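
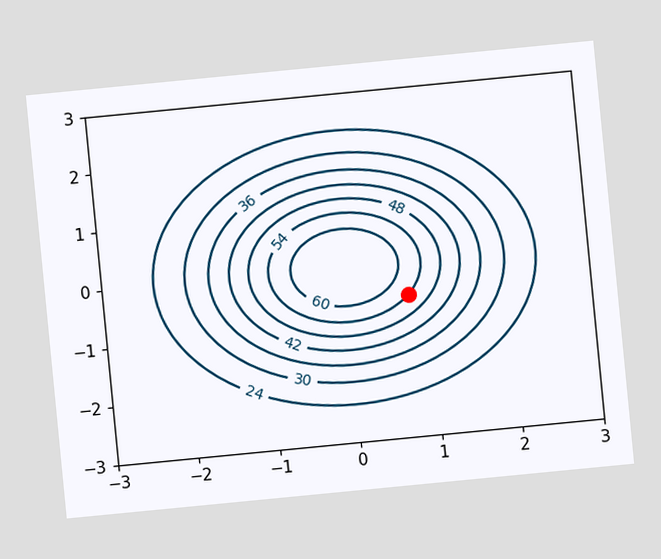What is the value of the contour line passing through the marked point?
The chart is tilted about 6° counter-clockwise. The marked point sits on the contour labelled 54.

54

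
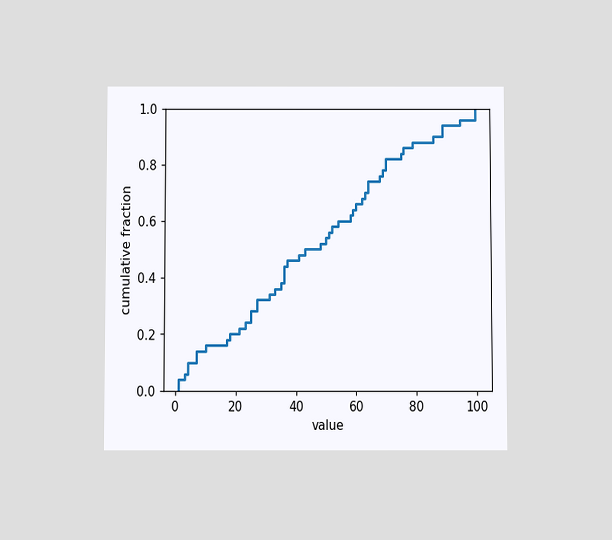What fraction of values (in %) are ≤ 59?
64%

The chart is viewed slightly from below. At x=59 the ECDF step is at 64%.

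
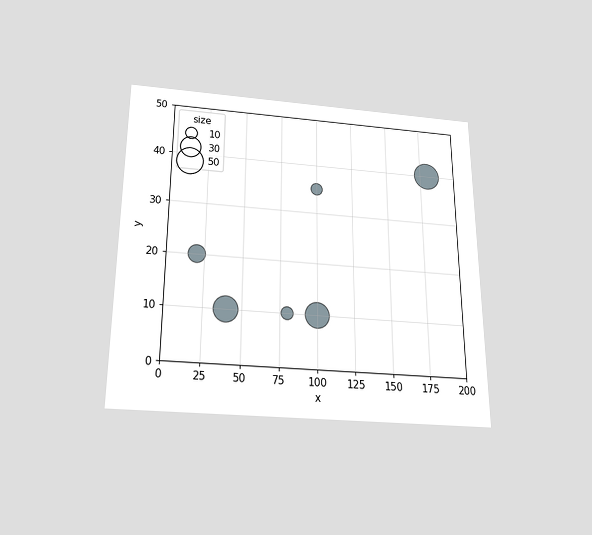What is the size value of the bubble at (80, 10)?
10

The chart is viewed slightly from below. Matching the bubble at (80, 10) against the size legend gives 10.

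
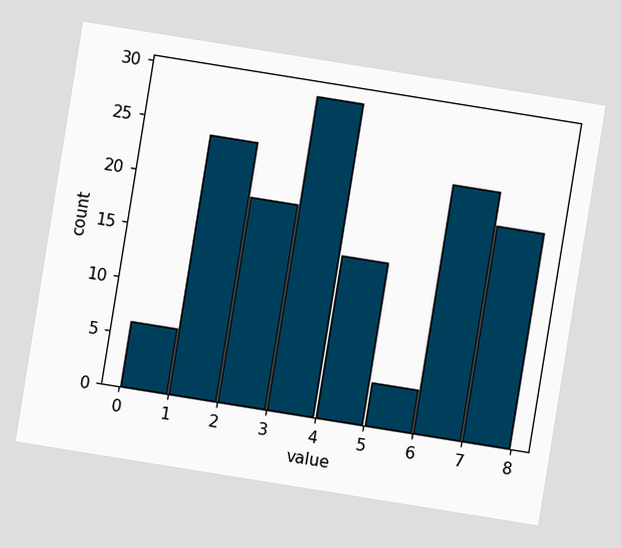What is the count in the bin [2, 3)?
The chart is tilted about 9° clockwise. The [2, 3) bin has height 19.

19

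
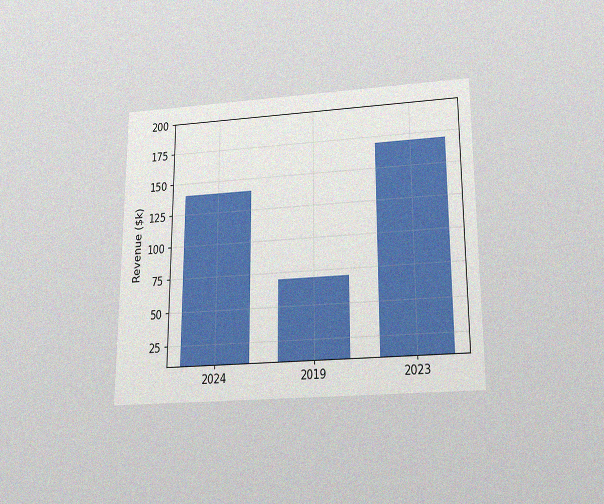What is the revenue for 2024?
The chart is viewed slightly from below, with some photo noise. Reading along the chart's y-axis, the 2024 bar reaches $140k.

$140k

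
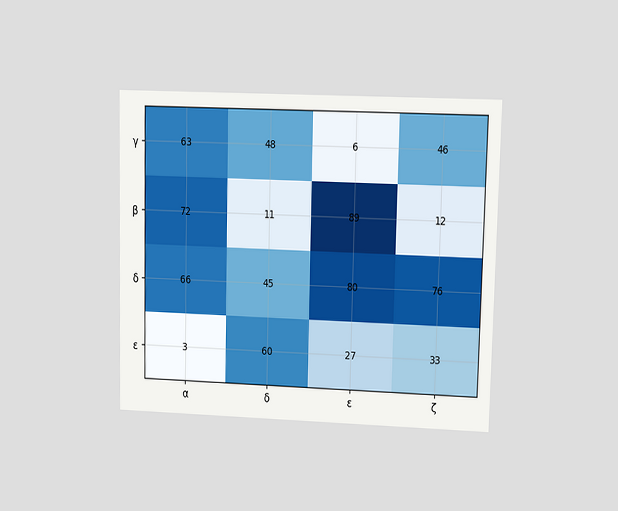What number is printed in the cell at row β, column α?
The chart is viewed at a slight angle. The (β, α) cell reads 72.

72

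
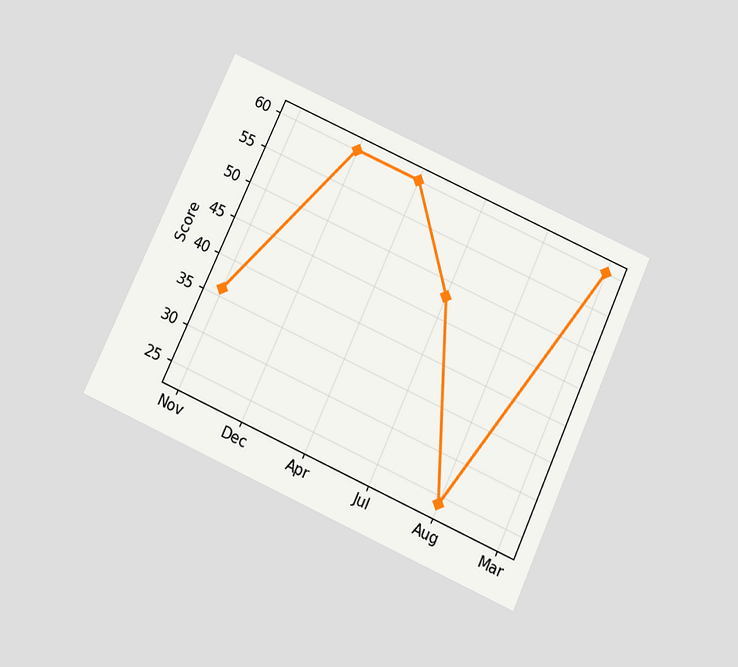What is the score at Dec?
60

The chart is tilted about 24° clockwise and viewed slightly from below. At Dec, the line is at 60.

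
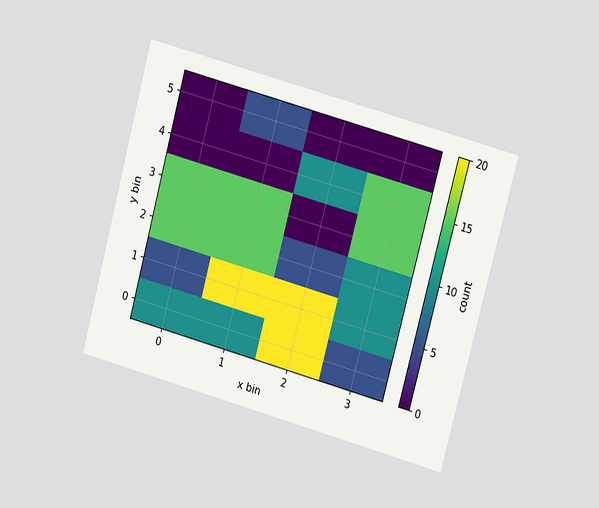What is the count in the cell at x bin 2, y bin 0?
20

The chart is tilted about 15° clockwise and viewed at a slight angle. Matching the cell (2, 0) against the colorbar gives 20.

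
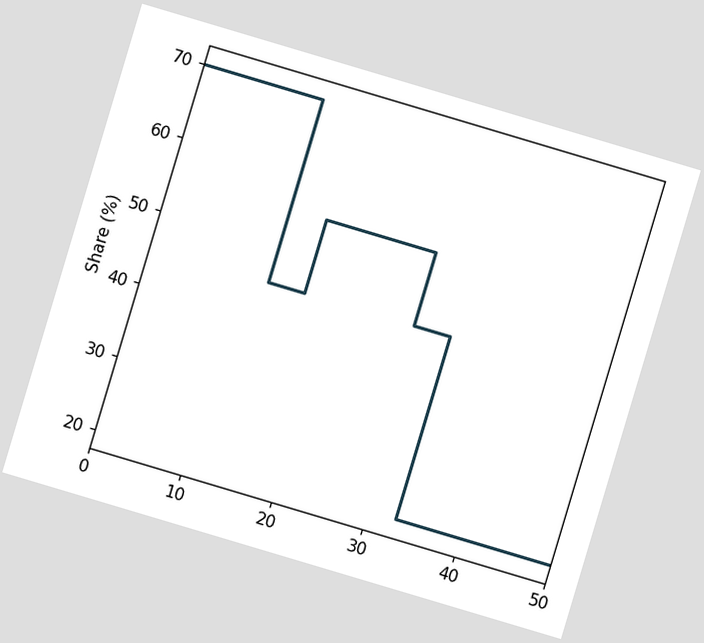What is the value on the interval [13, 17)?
The chart is tilted about 17° clockwise. On [13, 17) the step sits at 45%.

45%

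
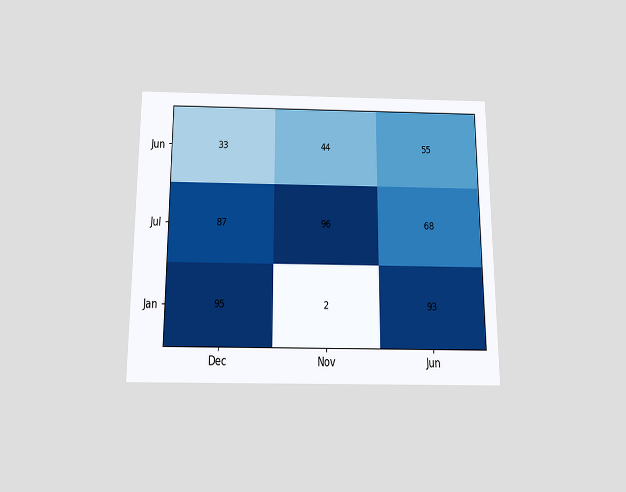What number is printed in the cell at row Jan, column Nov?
The chart is viewed slightly from below. The (Jan, Nov) cell reads 2.

2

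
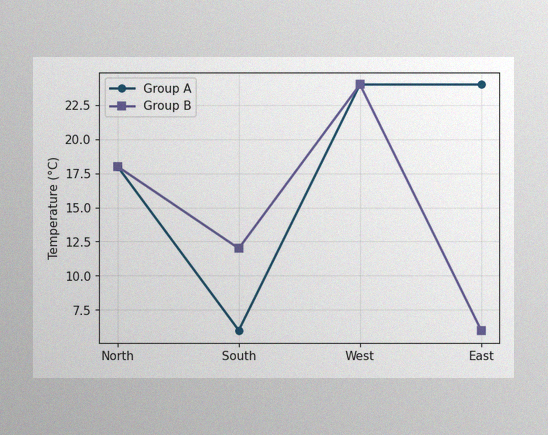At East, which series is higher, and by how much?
The image has some photo noise and uneven lighting. At East, Group A sits above the other line by 18°C.

Group A, by 18°C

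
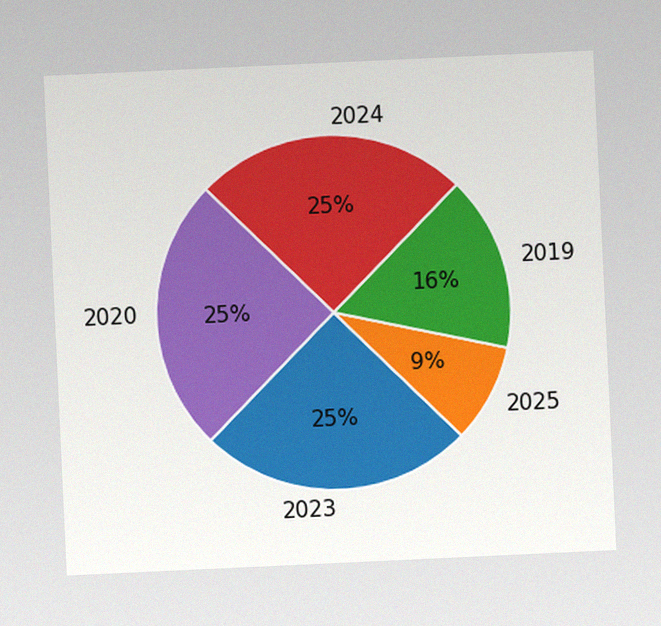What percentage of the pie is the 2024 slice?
The chart is tilted about 3° counter-clockwise, with some photo noise. The 2024 slice takes up 25% of the pie.

25%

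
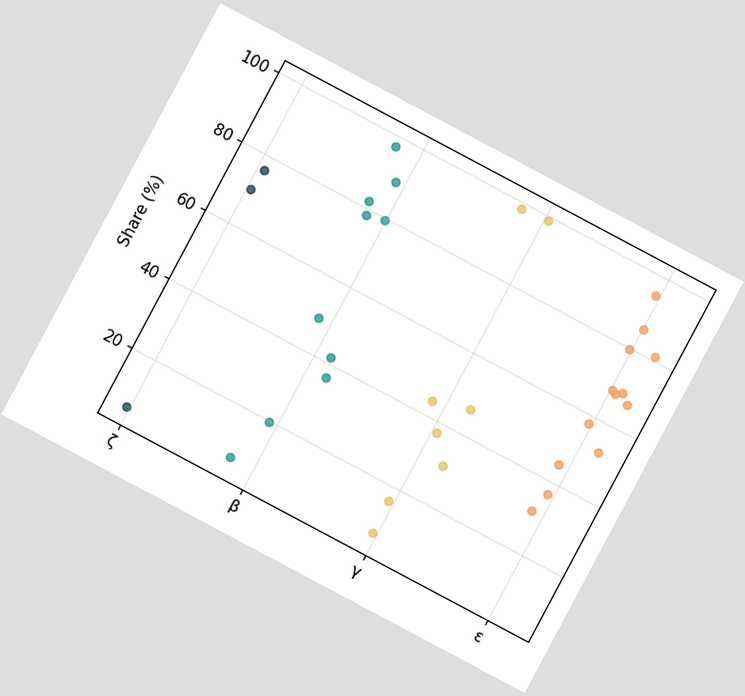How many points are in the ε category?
The chart is tilted about 28° clockwise. Counting the markers in the ε column gives 13.

13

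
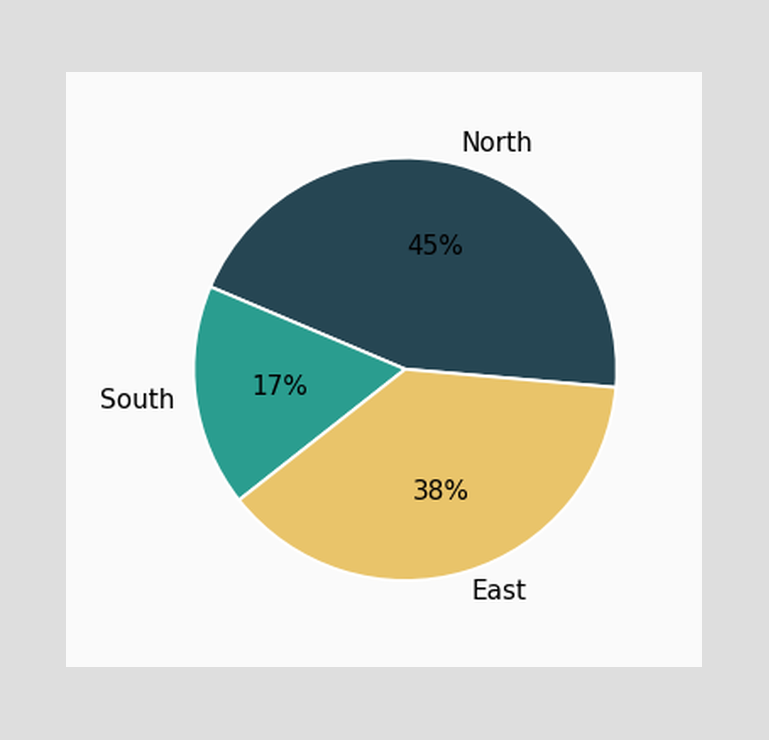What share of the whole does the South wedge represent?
17%

The South slice takes up 17% of the pie.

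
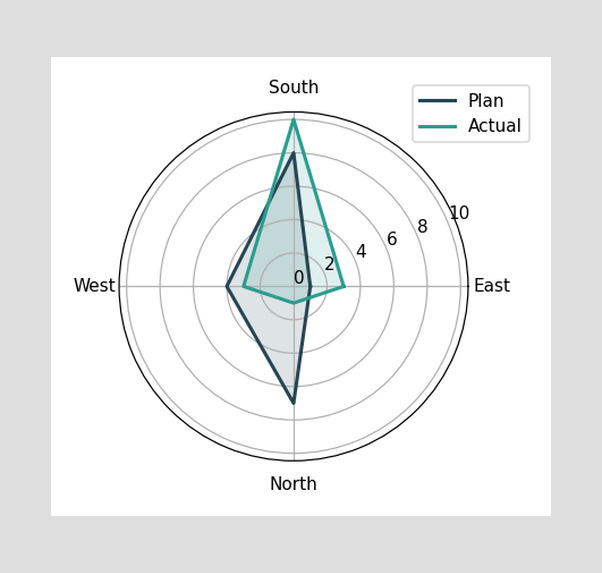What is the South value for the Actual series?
On the South axis, Actual reaches 10.

10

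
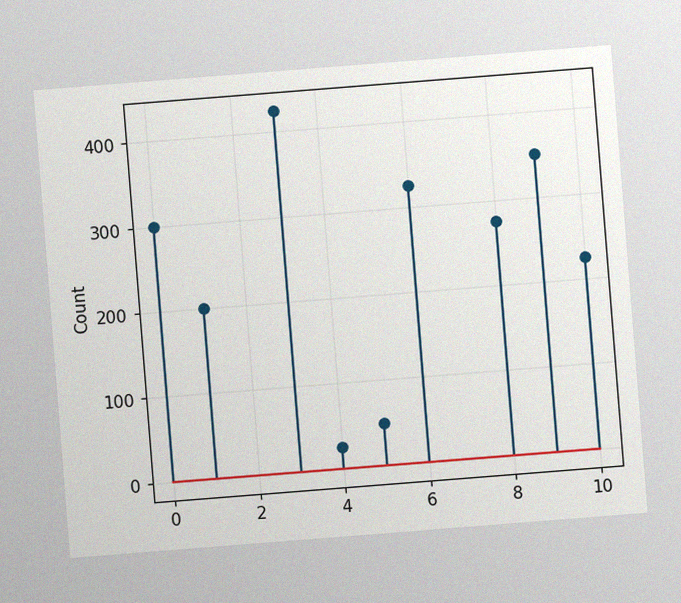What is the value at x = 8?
The chart is tilted about 4° counter-clockwise, with some photo noise. The stem at x=8 reaches 275.

275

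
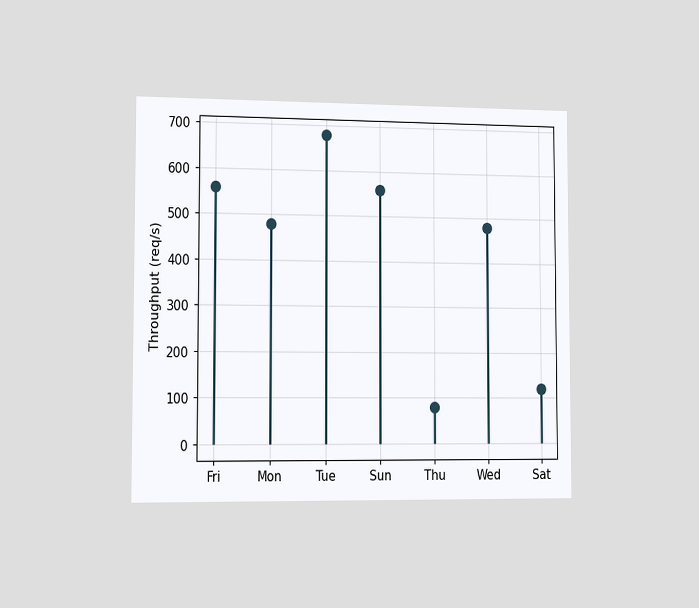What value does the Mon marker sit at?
480req/s

The chart is viewed slightly from the left. The Mon marker sits at 480req/s.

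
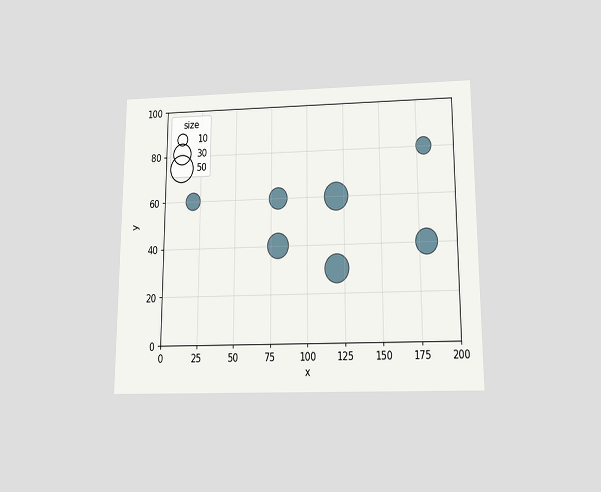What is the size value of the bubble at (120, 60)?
50

The chart is viewed slightly from below. Matching the bubble at (120, 60) against the size legend gives 50.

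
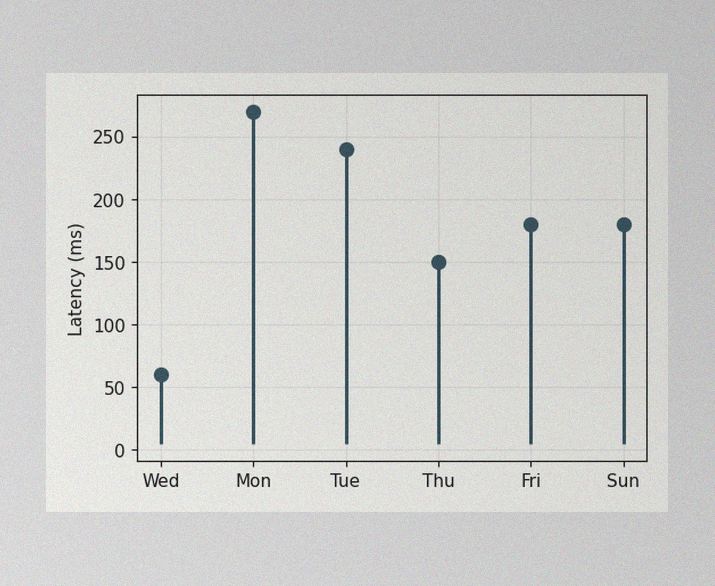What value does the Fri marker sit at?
180ms

The image has some photo noise and uneven lighting. The Fri marker sits at 180ms.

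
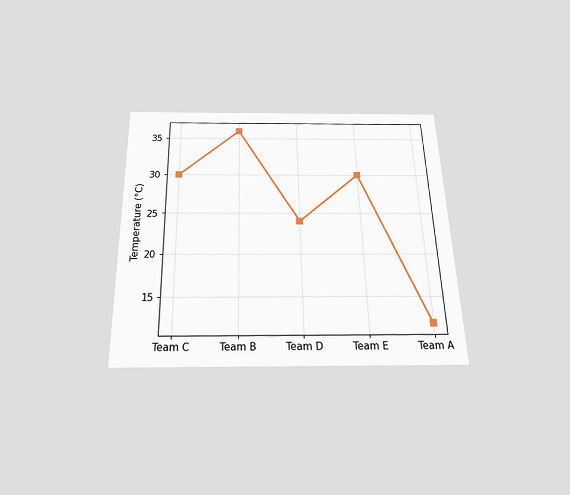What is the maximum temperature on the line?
36°C

The chart is viewed slightly from below. The highest point is at Team B, and reading across to the y-axis gives 36°C.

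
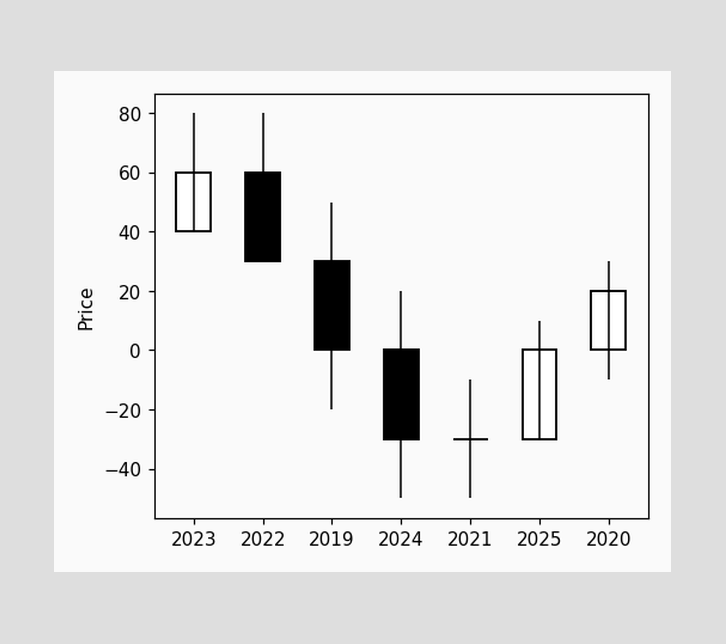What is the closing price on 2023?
60

The 2023 candle closes at 60.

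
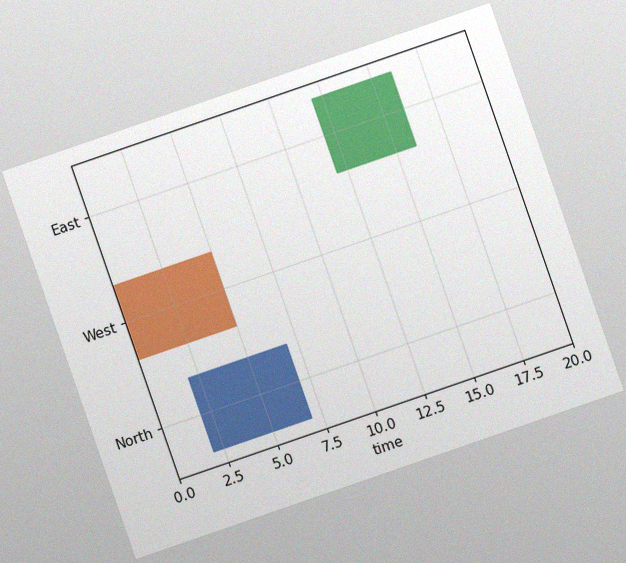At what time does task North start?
The chart is tilted about 19° counter-clockwise, with some photo noise. The North bar begins at t=2.

2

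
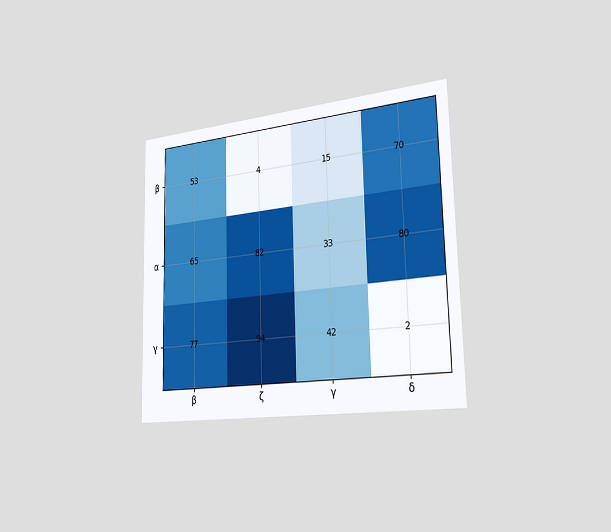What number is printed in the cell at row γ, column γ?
42

The chart is viewed slightly from the right. The (γ, γ) cell reads 42.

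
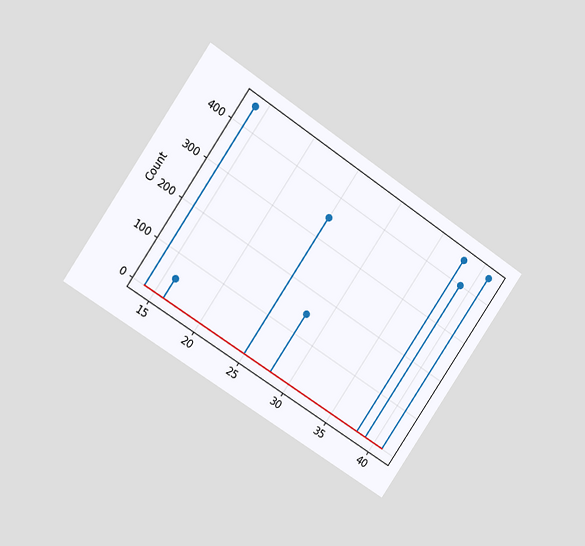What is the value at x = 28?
The chart is tilted about 34° clockwise and viewed at a slight angle. The stem at x=28 reaches 150.

150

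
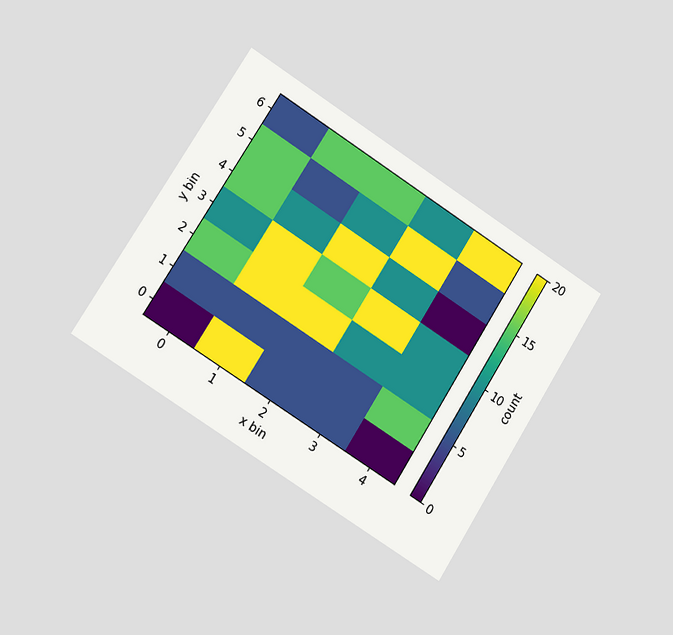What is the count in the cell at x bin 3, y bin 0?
5

The chart is tilted about 32° clockwise and viewed slightly from the left. Matching the cell (3, 0) against the colorbar gives 5.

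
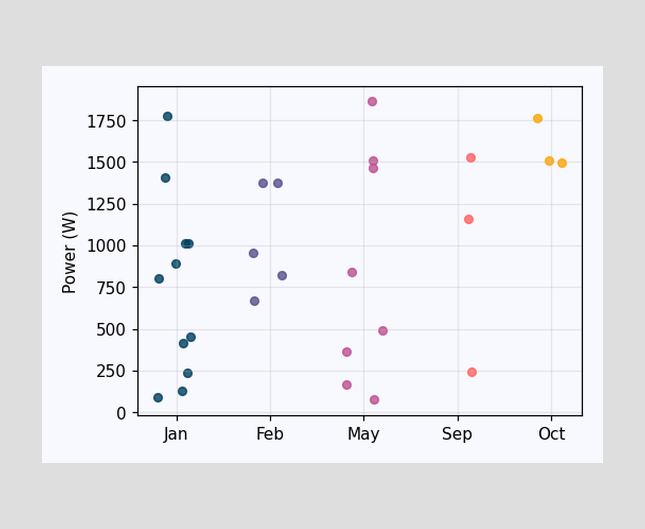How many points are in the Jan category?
11

Counting the markers in the Jan column gives 11.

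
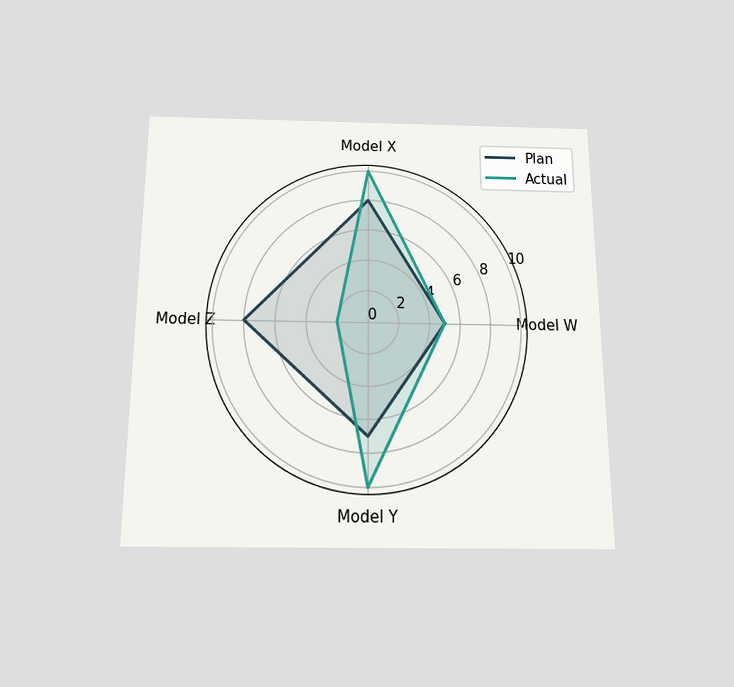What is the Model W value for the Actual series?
The chart is viewed slightly from below. On the Model W axis, Actual reaches 5.

5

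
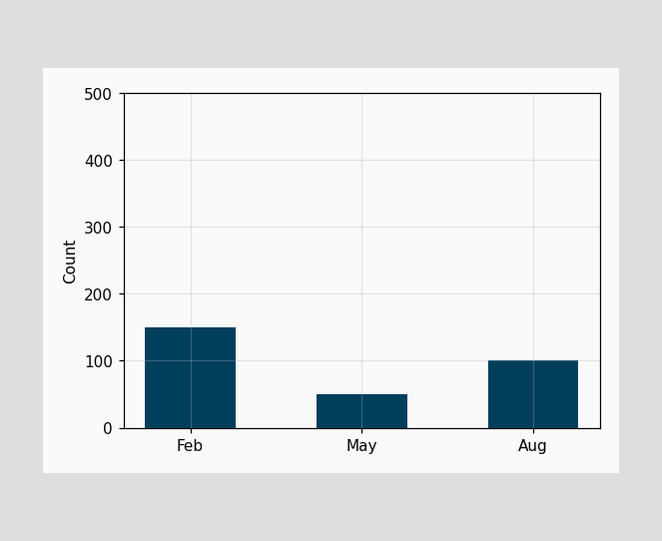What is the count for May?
Reading along the chart's y-axis, the May bar reaches 50.

50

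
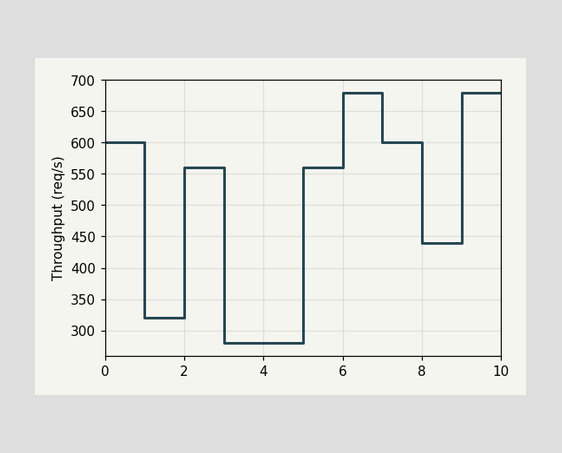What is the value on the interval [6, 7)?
680req/s

On [6, 7) the step sits at 680req/s.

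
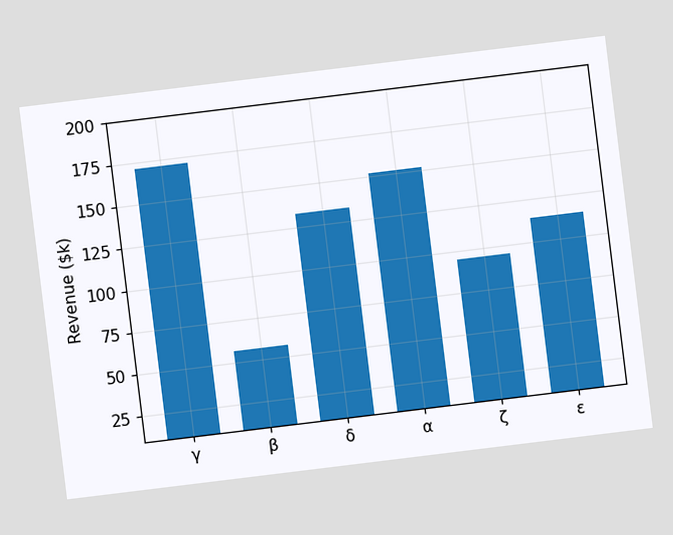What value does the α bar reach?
$152k

The chart is tilted about 7° counter-clockwise. Reading along the chart's y-axis, the α bar reaches $152k.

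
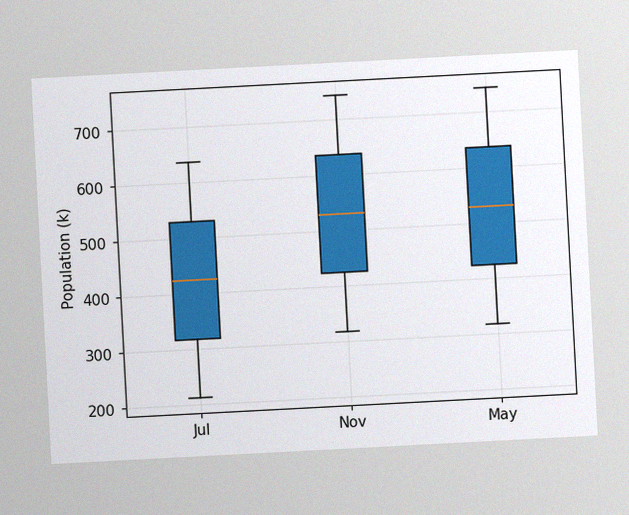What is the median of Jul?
424k

The chart is tilted about 3° counter-clockwise, with some photo noise. The median line in the Jul box sits at 424k.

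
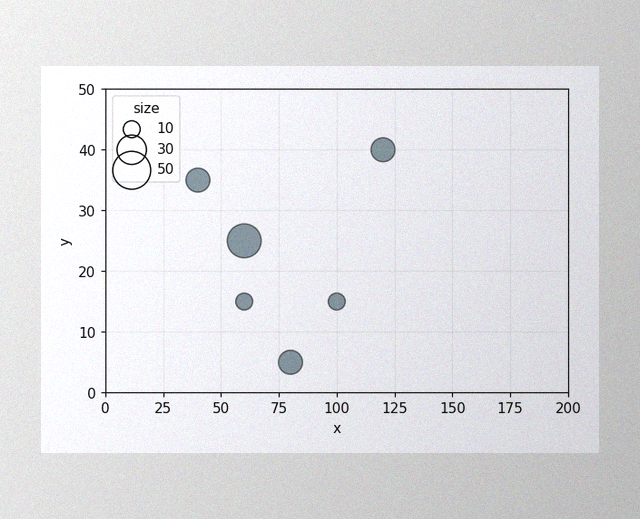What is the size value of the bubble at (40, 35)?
The image has some photo noise and uneven lighting. Matching the bubble at (40, 35) against the size legend gives 20.

20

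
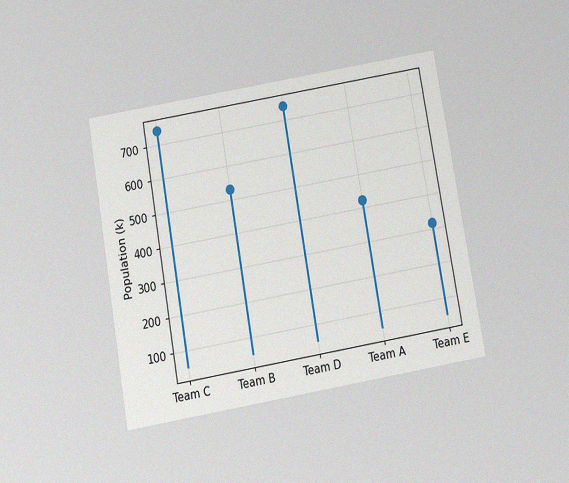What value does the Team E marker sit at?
318k

The chart is tilted about 10° counter-clockwise and viewed slightly from below, with some photo noise. The Team E marker sits at 318k.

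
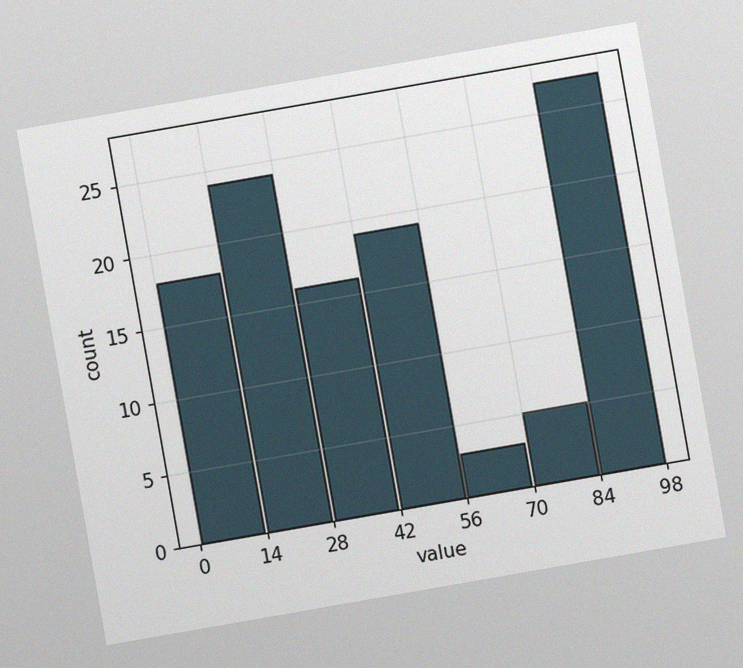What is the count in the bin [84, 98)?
The chart is tilted about 10° counter-clockwise, with some photo noise. The [84, 98) bin has height 27.

27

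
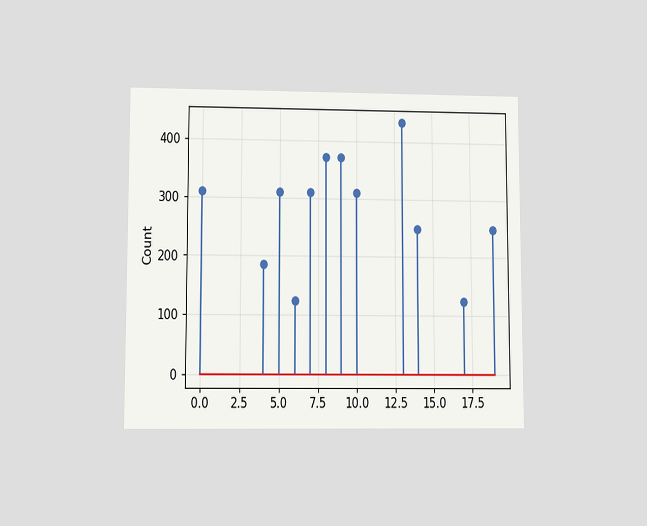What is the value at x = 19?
248

The chart is viewed at a slight angle. The stem at x=19 reaches 248.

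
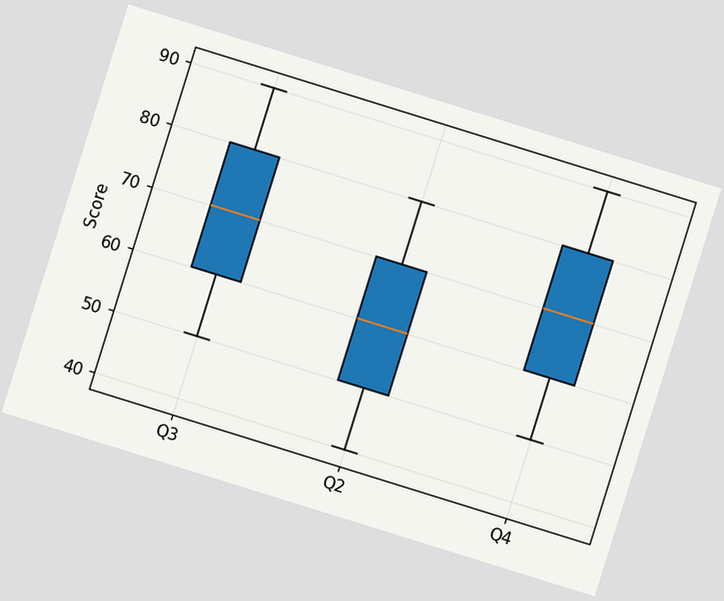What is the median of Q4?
70

The chart is tilted about 17° clockwise. The median line in the Q4 box sits at 70.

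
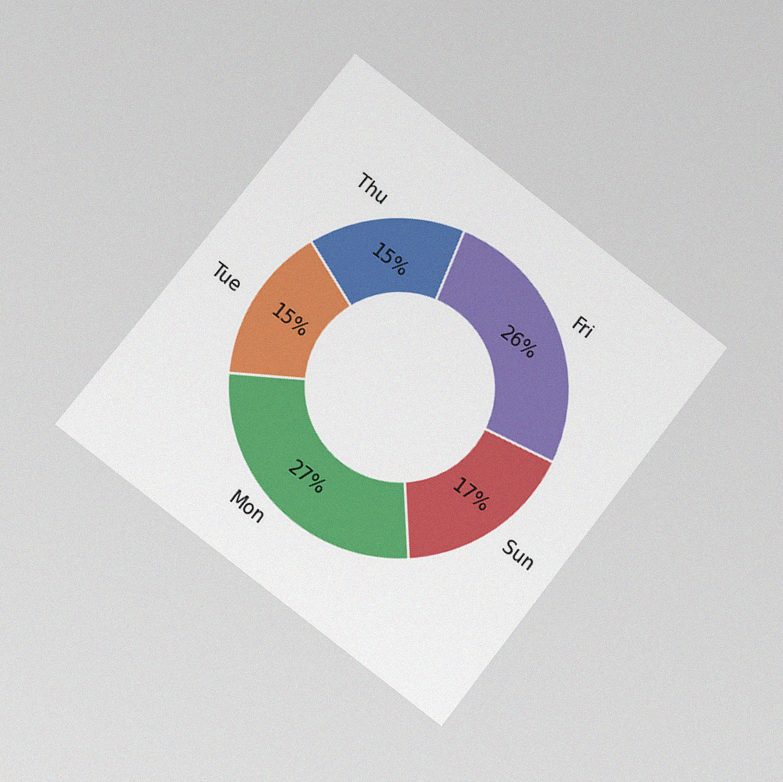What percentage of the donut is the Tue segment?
The chart is tilted about 38° clockwise and viewed at a slight angle, with some photo noise. The Tue segment takes up 15% of the ring.

15%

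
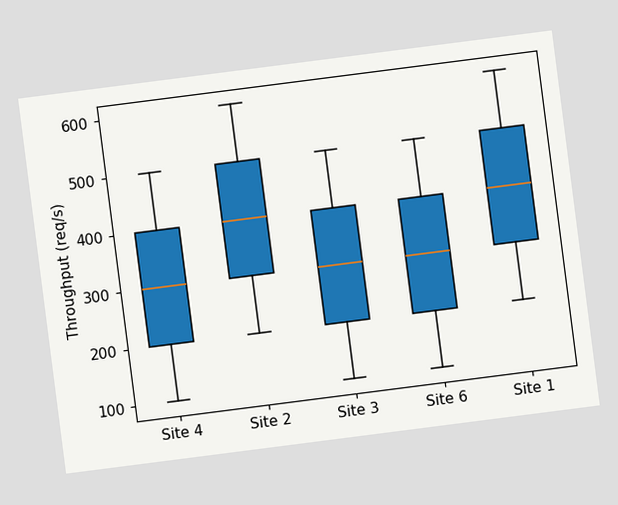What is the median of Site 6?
300req/s

The chart is tilted about 7° counter-clockwise. The median line in the Site 6 box sits at 300req/s.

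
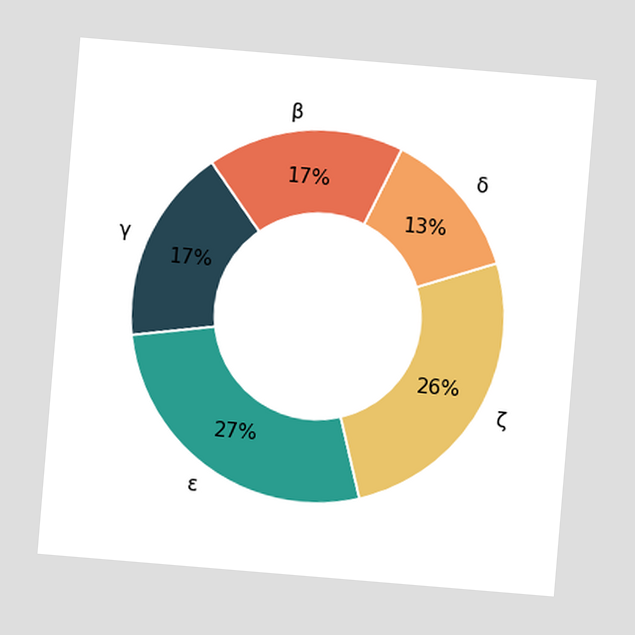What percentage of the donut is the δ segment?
The chart is tilted about 5° clockwise. The δ segment takes up 13% of the ring.

13%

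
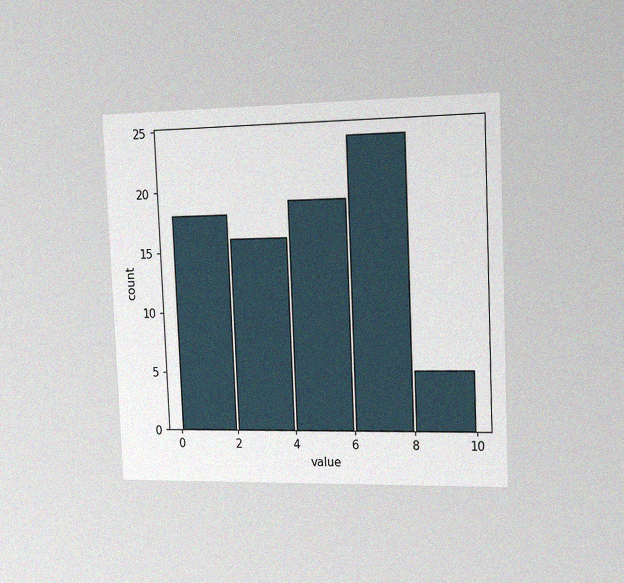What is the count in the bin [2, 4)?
The chart is tilted about 2° counter-clockwise and viewed slightly from the right, with some photo noise. The [2, 4) bin has height 16.

16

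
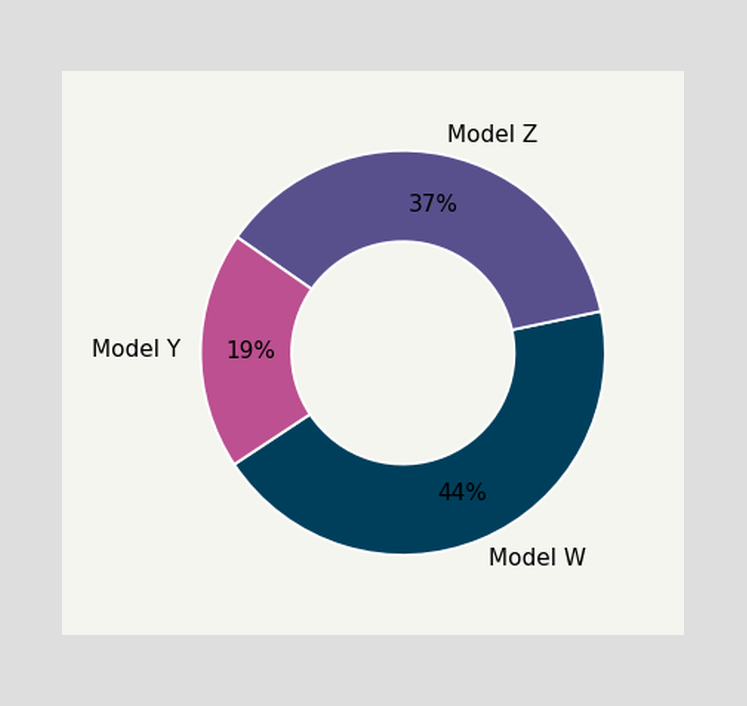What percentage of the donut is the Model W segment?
The Model W segment takes up 44% of the ring.

44%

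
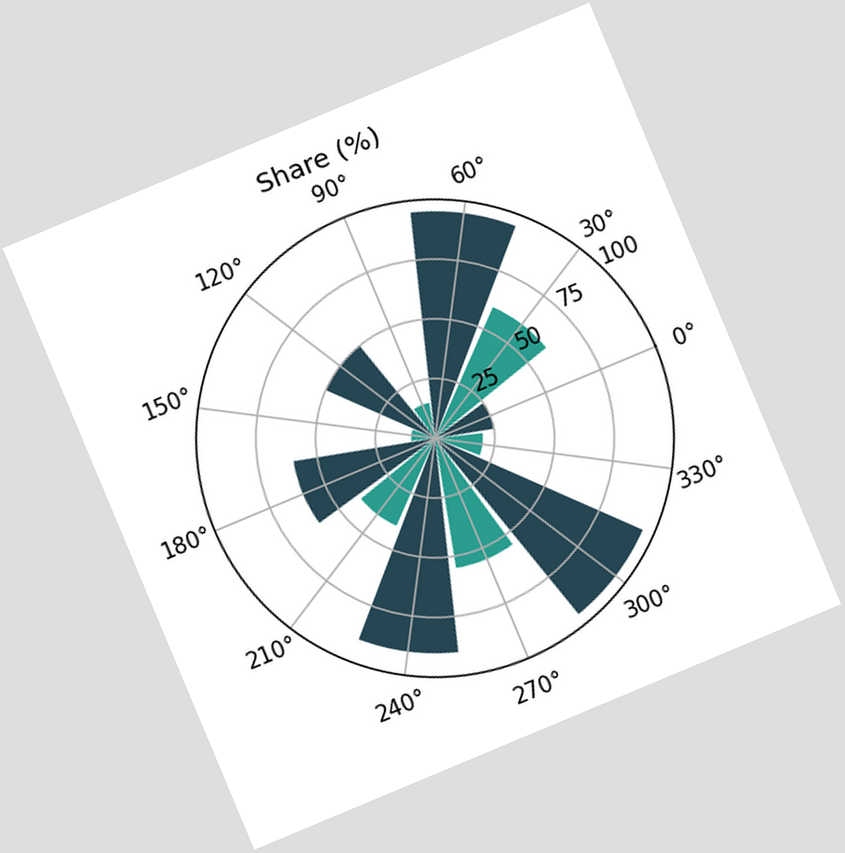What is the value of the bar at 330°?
20%

The chart is tilted about 23° counter-clockwise. The bar at 330° reaches 20% on the radial axis.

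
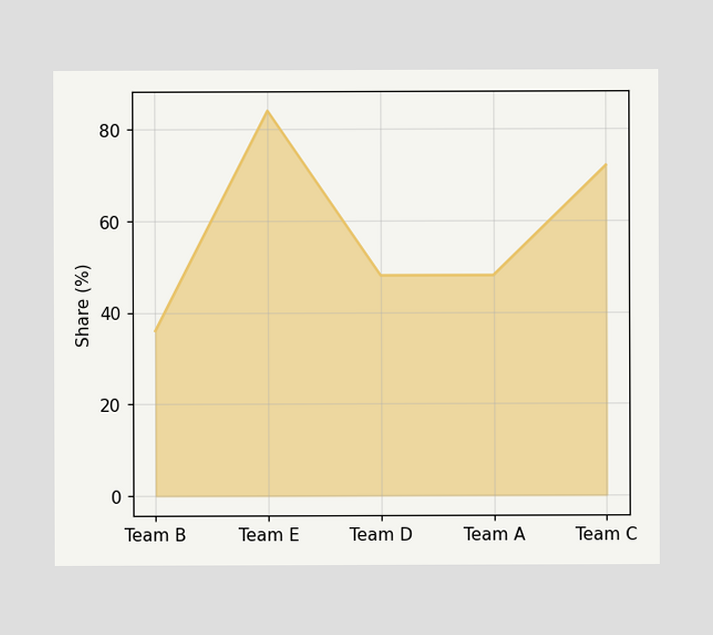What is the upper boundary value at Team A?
48%

At Team A the upper boundary is at 48%.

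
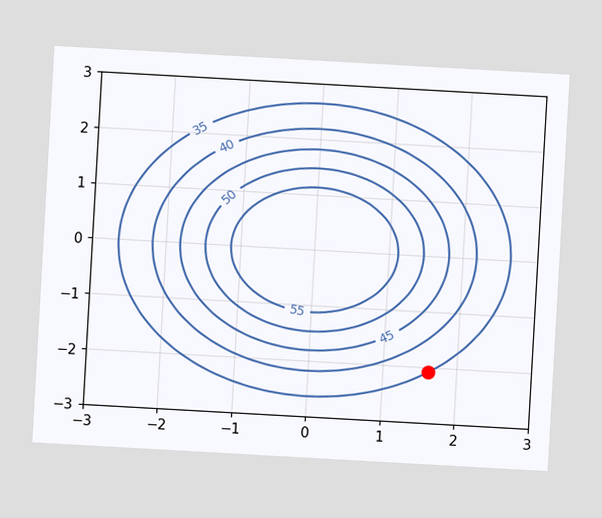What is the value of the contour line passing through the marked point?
The chart is tilted about 3° clockwise. The marked point sits on the contour labelled 35.

35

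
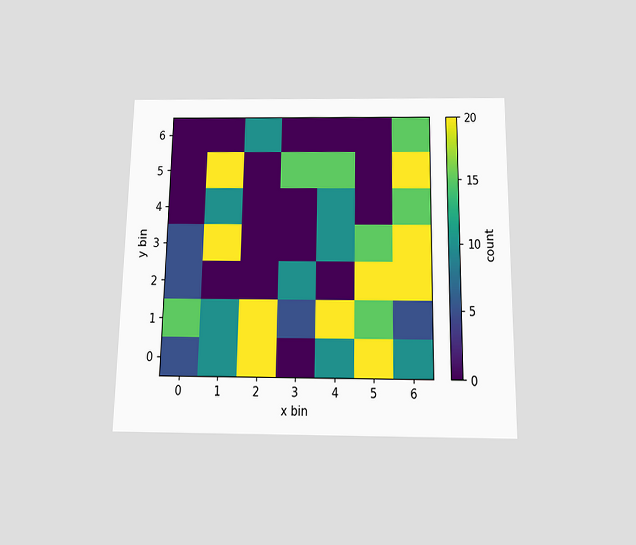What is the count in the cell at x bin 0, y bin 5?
0

The chart is viewed slightly from below. Matching the cell (0, 5) against the colorbar gives 0.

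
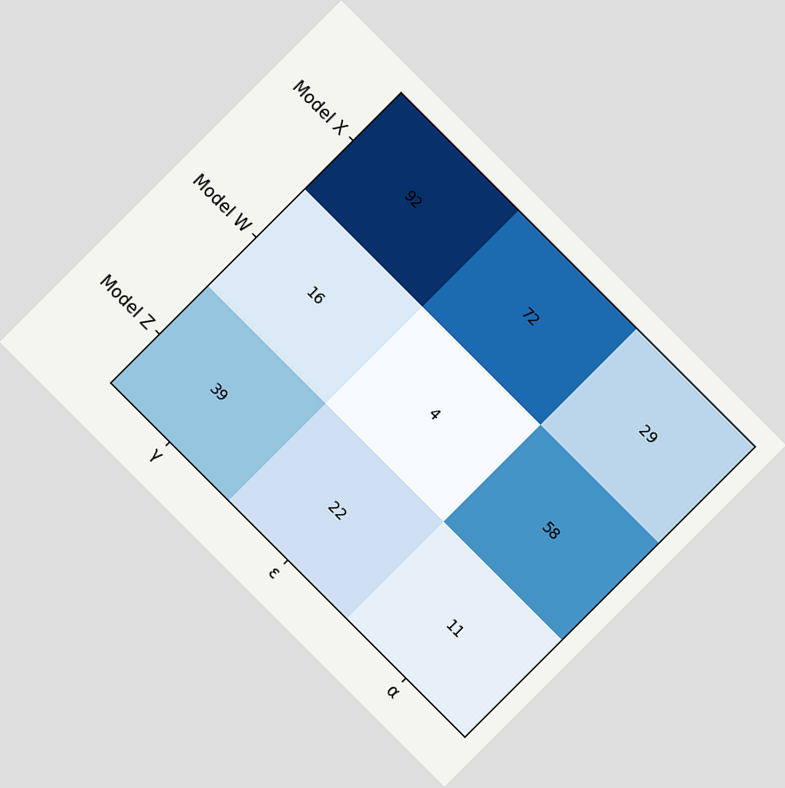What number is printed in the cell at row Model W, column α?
The chart is tilted about 45° clockwise. The (Model W, α) cell reads 58.

58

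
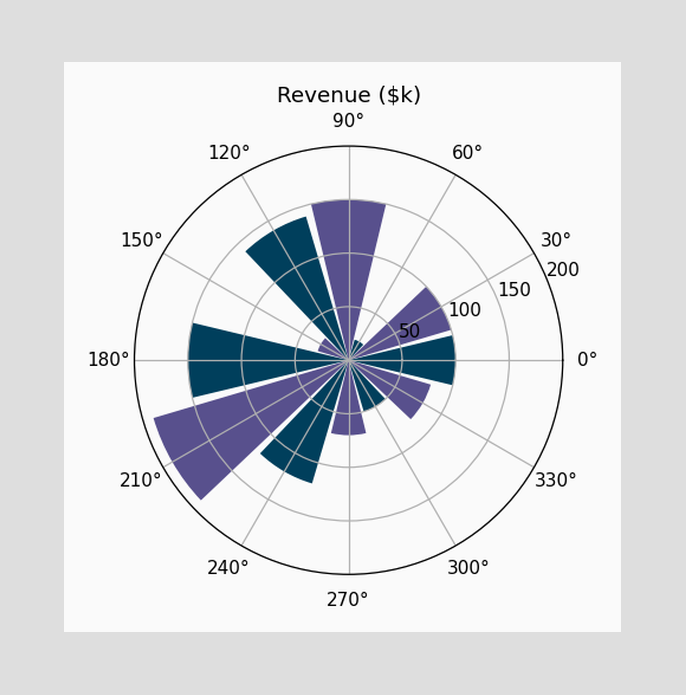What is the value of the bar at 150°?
The bar at 150° reaches $30k on the radial axis.

$30k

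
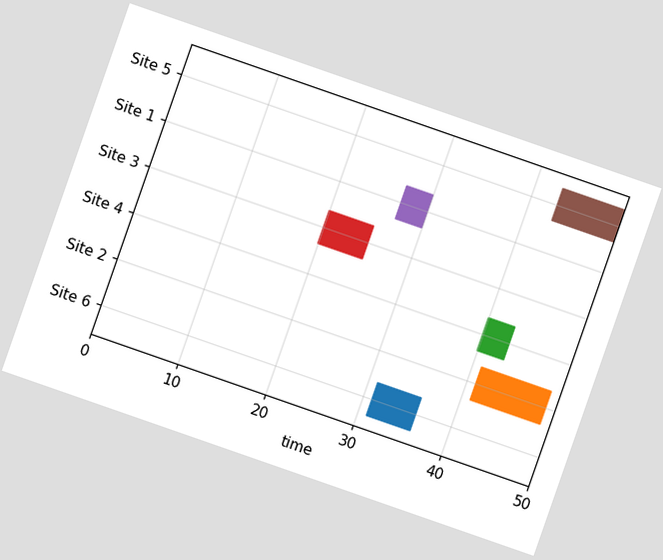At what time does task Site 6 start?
The chart is tilted about 19° clockwise. The Site 6 bar begins at t=31.

31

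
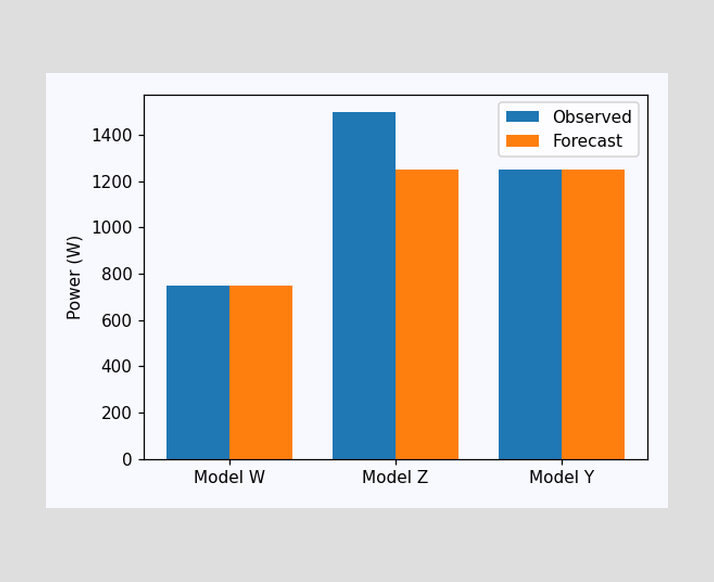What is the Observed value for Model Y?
1250W

The Observed bar at Model Y reaches 1250W on the y-axis.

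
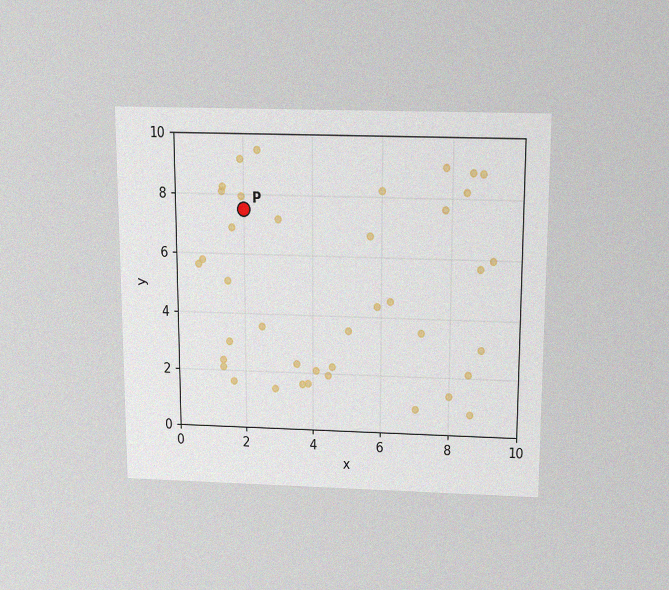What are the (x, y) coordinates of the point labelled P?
The chart is viewed slightly from above, with some photo noise. Following the gridlines from P to each axis, P sits at (2, 7.5).

(2, 7.5)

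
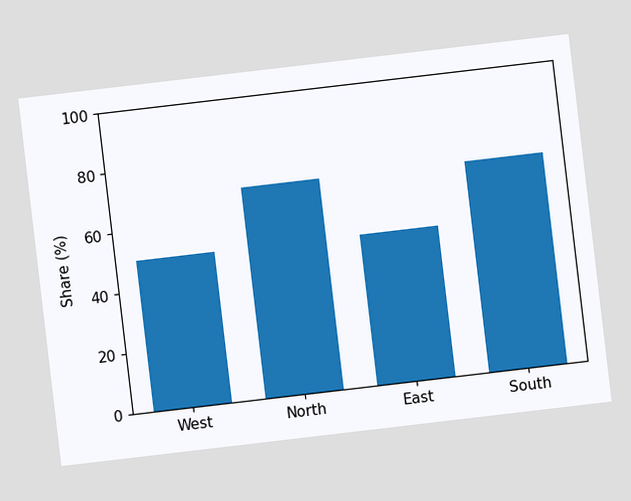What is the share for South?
70%

The chart is tilted about 7° counter-clockwise. Reading along the chart's y-axis, the South bar reaches 70%.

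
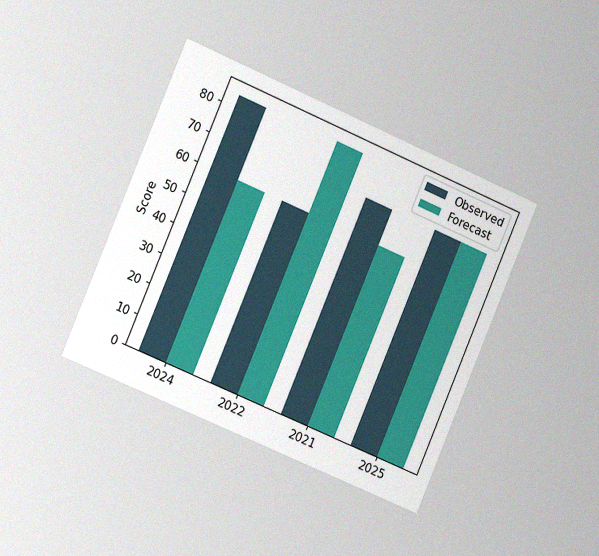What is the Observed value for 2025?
72

The chart is tilted about 23° clockwise and viewed slightly from the left, with some photo noise. The Observed bar at 2025 reaches 72 on the y-axis.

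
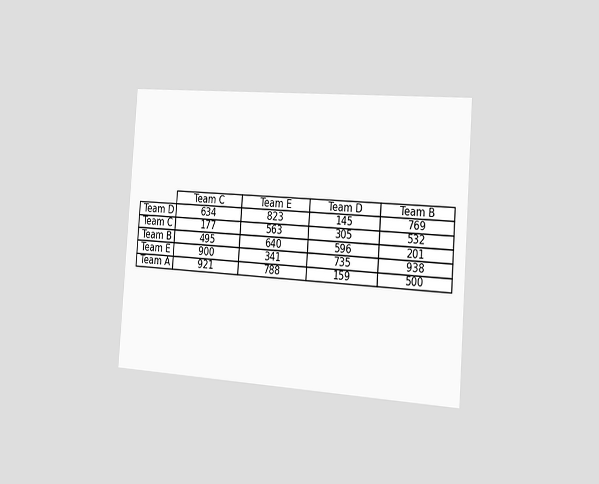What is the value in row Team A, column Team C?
921

The chart is tilted about 4° clockwise and viewed slightly from the right. The (Team A, Team C) cell reads 921.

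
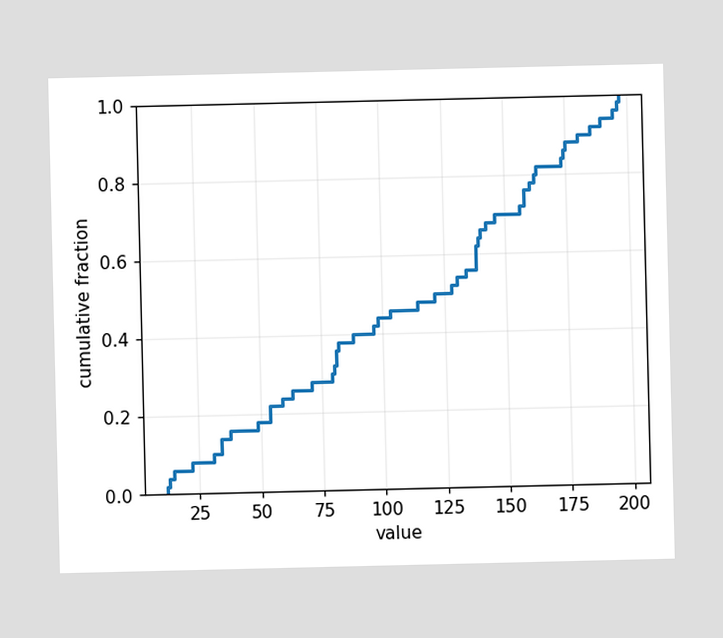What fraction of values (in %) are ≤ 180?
90%

At x=180 the ECDF step is at 90%.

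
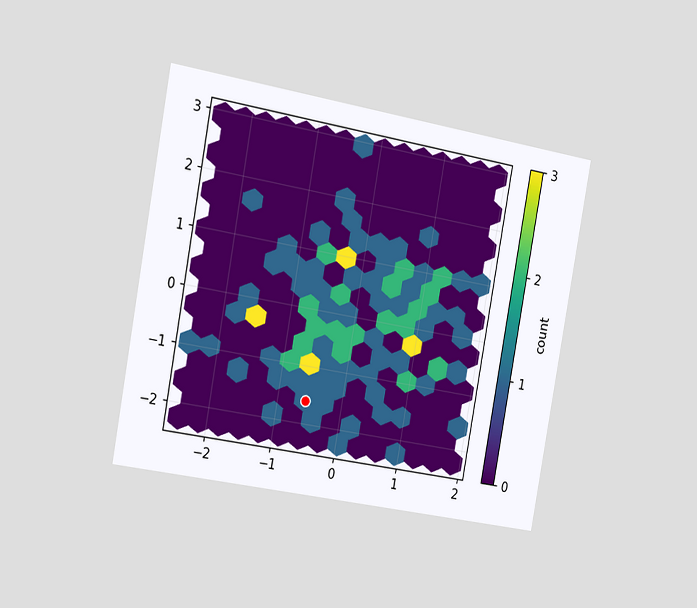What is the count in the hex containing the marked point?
1

The chart is tilted about 10° clockwise and viewed slightly from the left. The marked hex reads 1 on the colorbar.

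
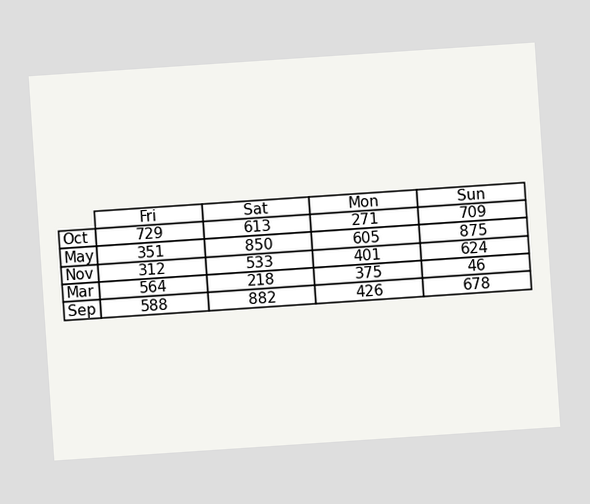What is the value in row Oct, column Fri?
The chart is tilted about 4° counter-clockwise. The (Oct, Fri) cell reads 729.

729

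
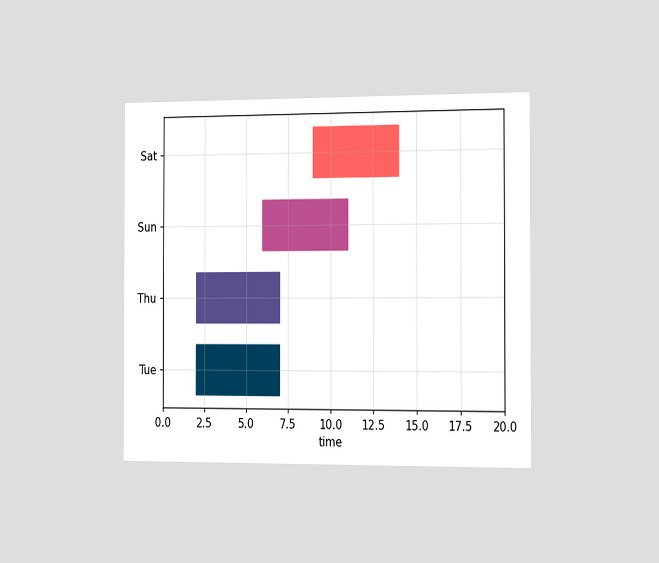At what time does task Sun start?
6

The chart is viewed slightly from the right. The Sun bar begins at t=6.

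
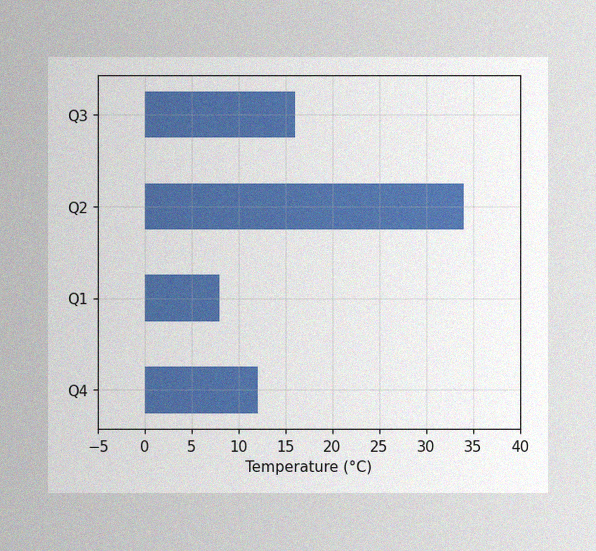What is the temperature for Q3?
The image has some photo noise and uneven lighting. Reading along the chart's x-axis, the Q3 bar reaches 16°C.

16°C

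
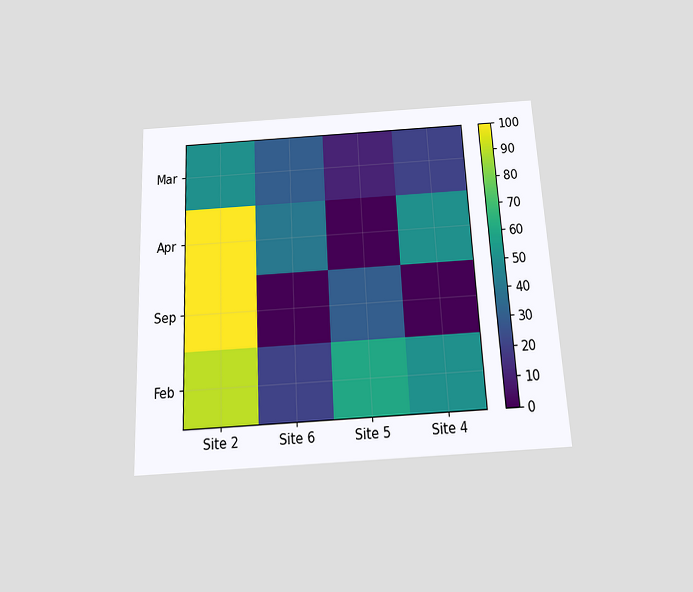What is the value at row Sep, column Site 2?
100

The chart is tilted about 3° counter-clockwise and viewed slightly from below. Matching cell (Sep, Site 2) against the colorbar gives 100.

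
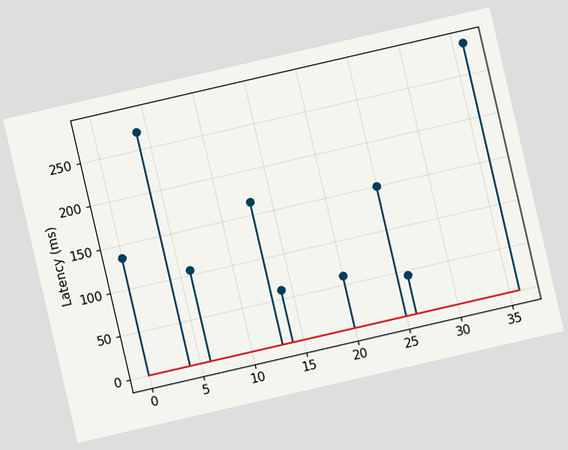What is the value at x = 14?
60ms

The chart is tilted about 13° counter-clockwise. The stem at x=14 reaches 60ms.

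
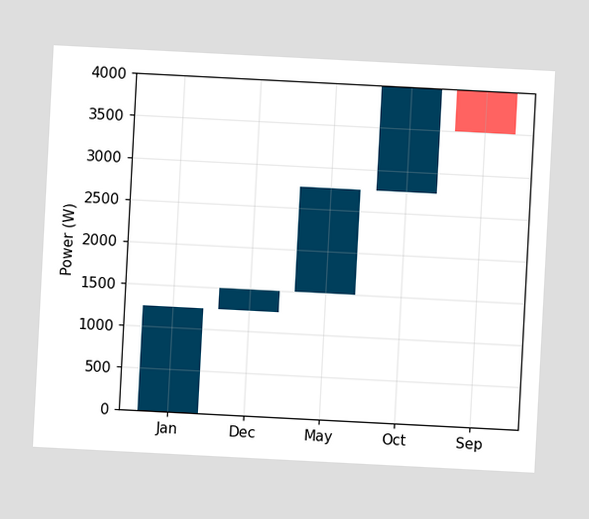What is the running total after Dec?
1500W

The chart is tilted about 3° clockwise. After Dec the running total reaches 1500W.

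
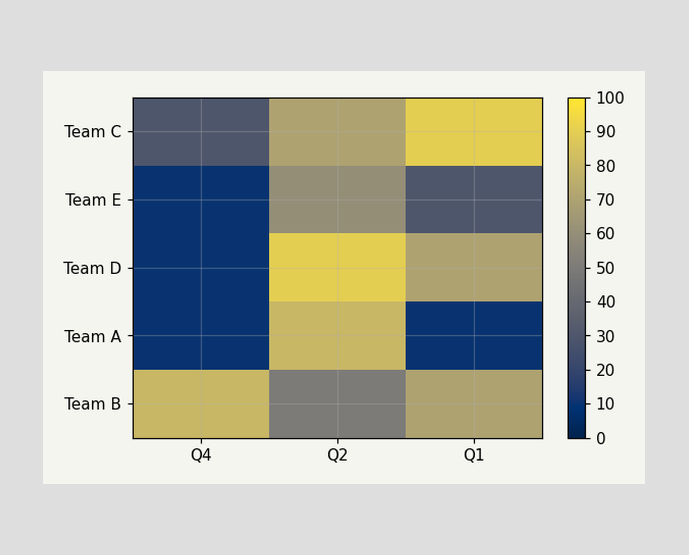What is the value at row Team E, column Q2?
60

Matching cell (Team E, Q2) against the colorbar gives 60.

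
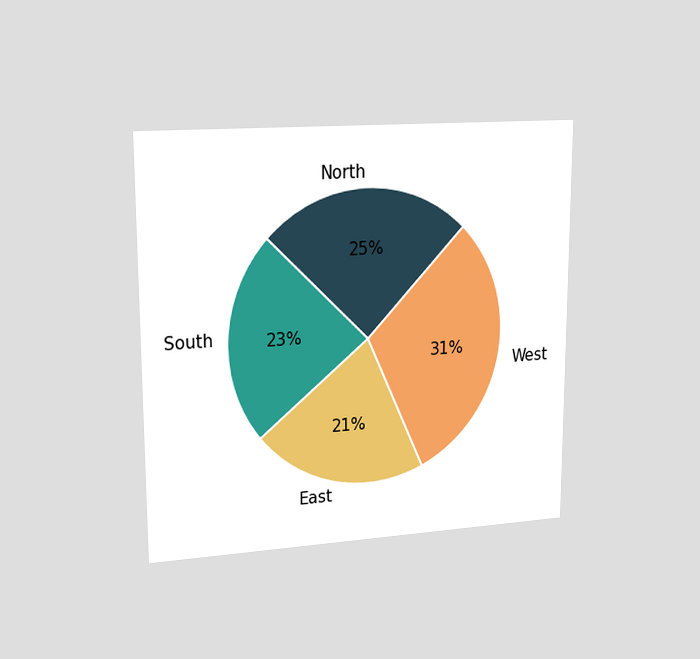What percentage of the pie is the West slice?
31%

The chart is viewed slightly from the left. The West slice takes up 31% of the pie.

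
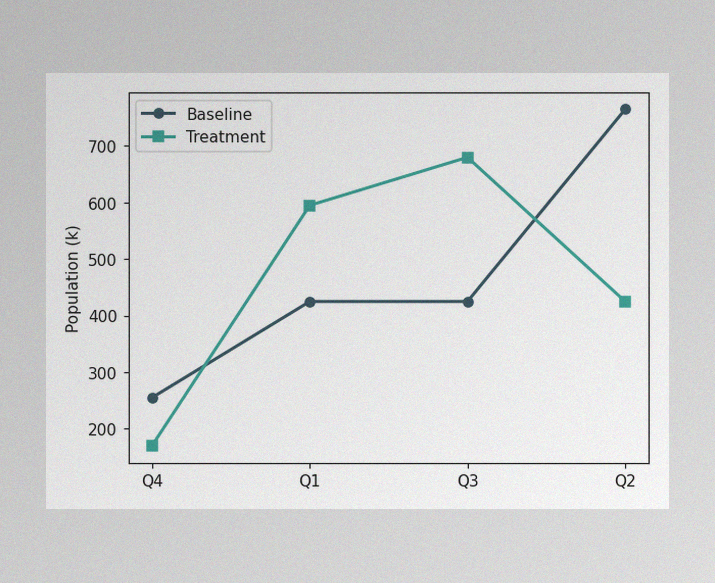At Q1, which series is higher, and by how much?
Treatment, by 170k

The image has some photo noise and uneven lighting. At Q1, Treatment sits above the other line by 170k.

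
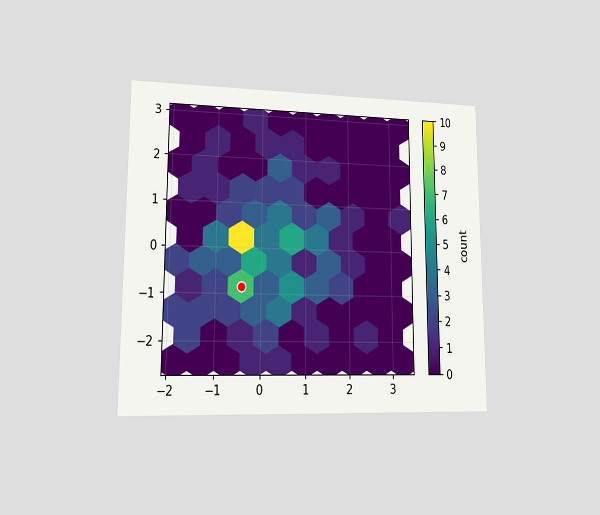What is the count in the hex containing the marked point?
The chart is viewed at a slight angle. The marked hex reads 7 on the colorbar.

7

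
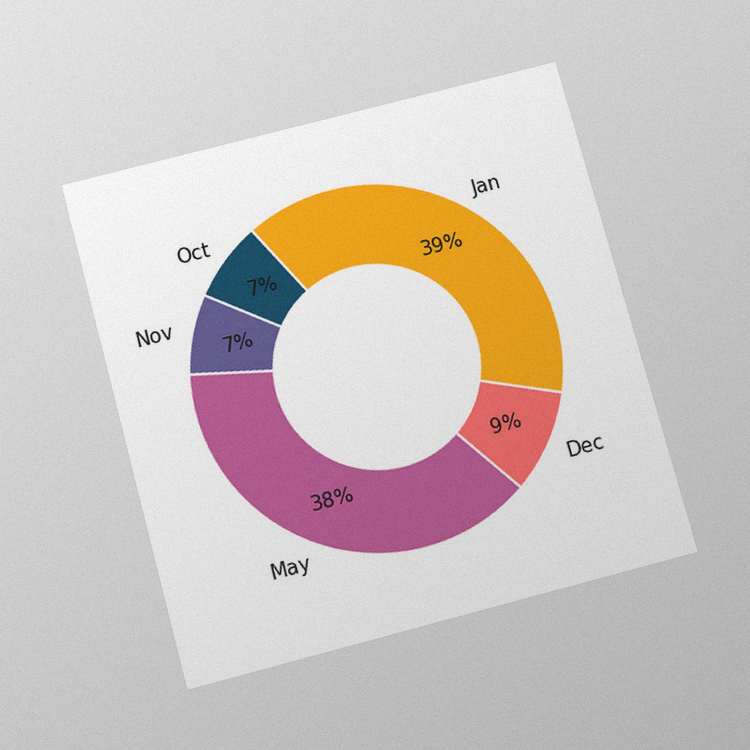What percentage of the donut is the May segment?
The chart is tilted about 15° counter-clockwise and viewed slightly from below, with some photo noise. The May segment takes up 38% of the ring.

38%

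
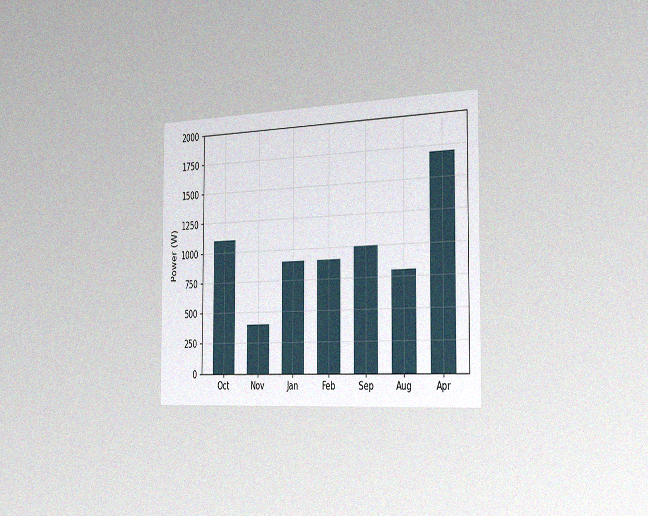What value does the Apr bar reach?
The chart is viewed slightly from the right, with some photo noise. Reading along the chart's y-axis, the Apr bar reaches 1700W.

1700W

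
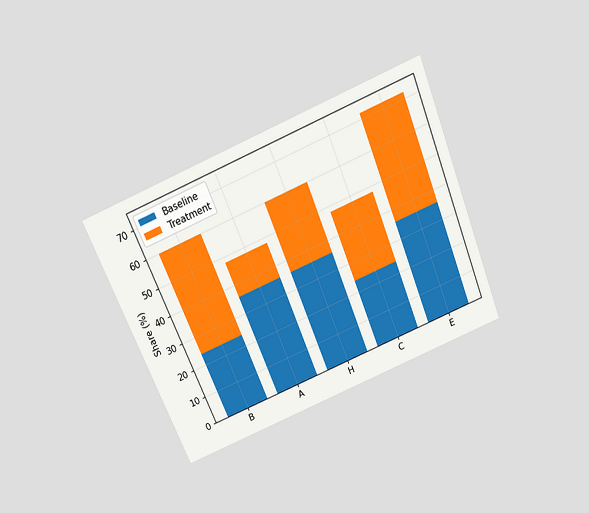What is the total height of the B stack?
The chart is tilted about 23° counter-clockwise and viewed slightly from above. The B stack's top reaches 60% on the y-axis.

60%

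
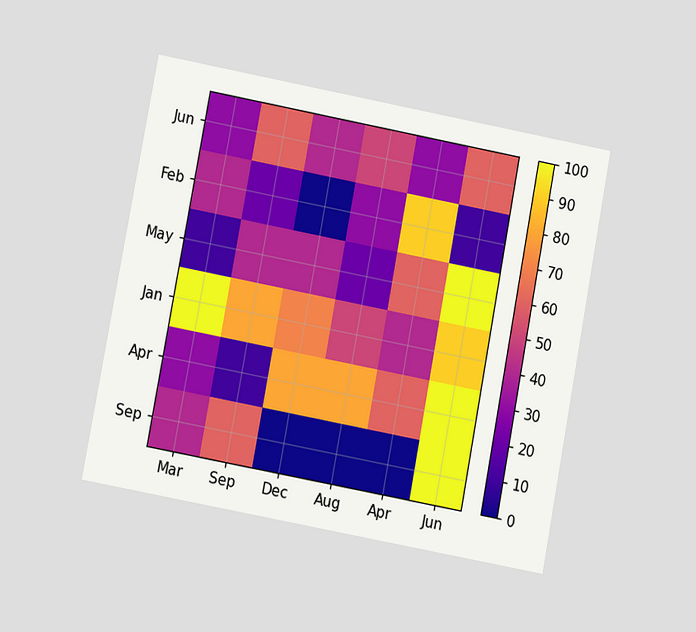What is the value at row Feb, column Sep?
20

The chart is tilted about 11° clockwise and viewed at a slight angle. Matching cell (Feb, Sep) against the colorbar gives 20.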